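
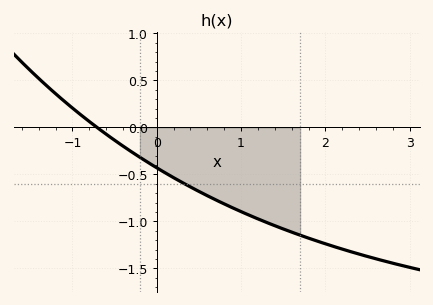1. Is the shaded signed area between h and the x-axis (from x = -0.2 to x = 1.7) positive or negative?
negative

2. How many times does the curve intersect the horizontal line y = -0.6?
1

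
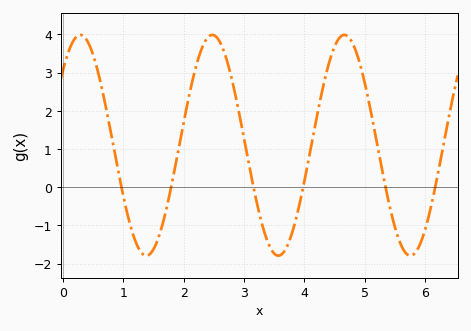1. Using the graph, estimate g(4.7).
3.98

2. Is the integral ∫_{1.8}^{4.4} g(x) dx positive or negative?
positive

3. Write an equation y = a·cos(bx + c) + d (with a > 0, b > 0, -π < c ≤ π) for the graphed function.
y = 2.89cos(2.87x - 0.822) + 1.1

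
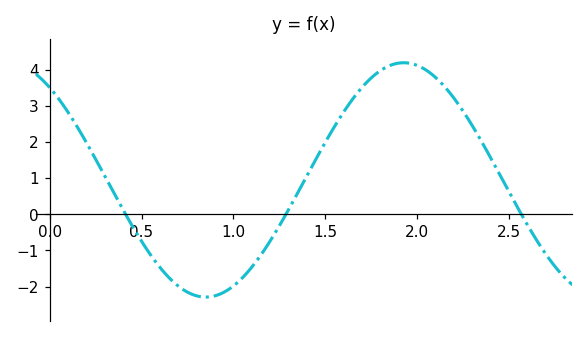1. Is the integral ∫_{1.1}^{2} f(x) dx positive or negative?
positive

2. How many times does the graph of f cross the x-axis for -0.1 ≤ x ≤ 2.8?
3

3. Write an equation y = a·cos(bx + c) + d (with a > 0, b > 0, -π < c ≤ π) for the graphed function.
y = 3.24cos(2.9x + 0.66) + 0.95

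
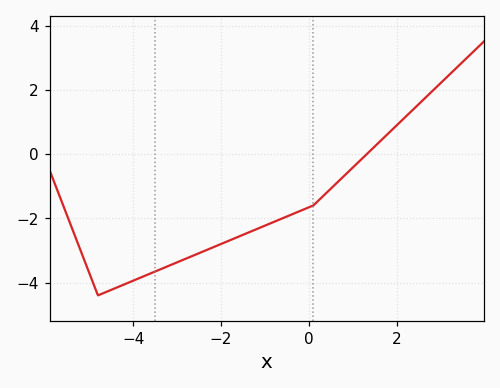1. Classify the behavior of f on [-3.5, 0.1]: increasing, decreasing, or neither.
increasing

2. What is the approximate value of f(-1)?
-2.23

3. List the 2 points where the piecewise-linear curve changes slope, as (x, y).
(-4.8, -4.4); (0.1, -1.6)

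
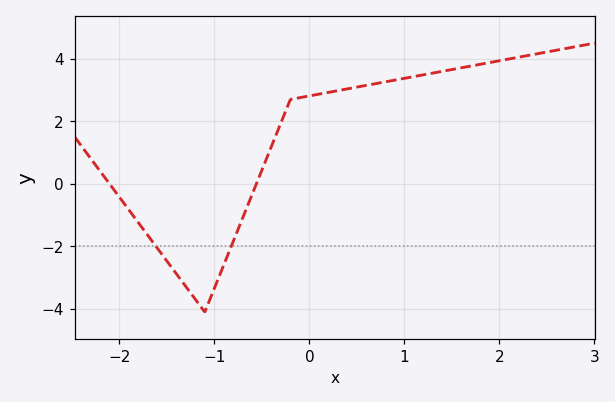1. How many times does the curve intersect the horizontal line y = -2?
2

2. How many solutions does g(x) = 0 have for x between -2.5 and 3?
2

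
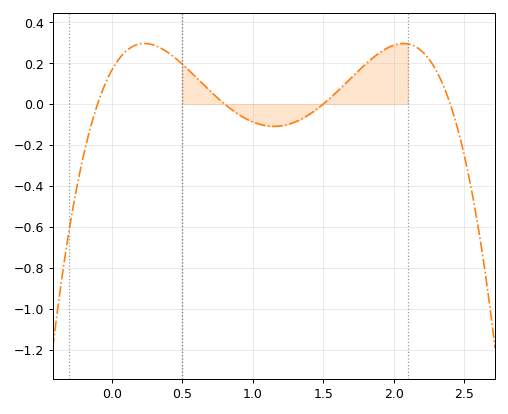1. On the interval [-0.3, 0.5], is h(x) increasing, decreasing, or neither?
neither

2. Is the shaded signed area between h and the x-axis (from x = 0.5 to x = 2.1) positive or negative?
positive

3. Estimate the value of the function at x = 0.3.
0.287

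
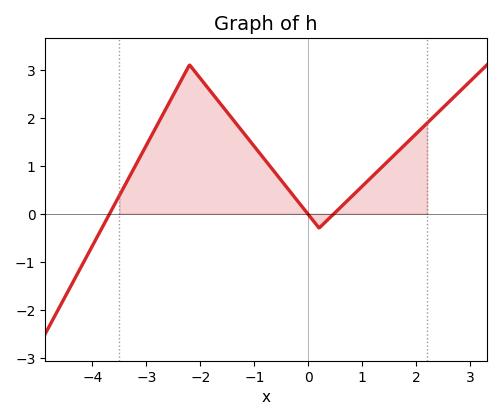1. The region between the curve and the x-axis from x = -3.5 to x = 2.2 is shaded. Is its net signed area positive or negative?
positive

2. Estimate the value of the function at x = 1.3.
0.9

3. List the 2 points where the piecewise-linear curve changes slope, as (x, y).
(-2.2, 3.1); (0.2, -0.3)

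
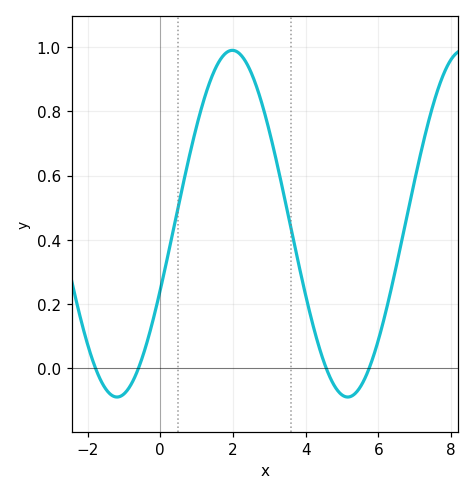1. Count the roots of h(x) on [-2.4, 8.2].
4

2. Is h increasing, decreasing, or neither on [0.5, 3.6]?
neither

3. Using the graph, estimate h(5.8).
0.02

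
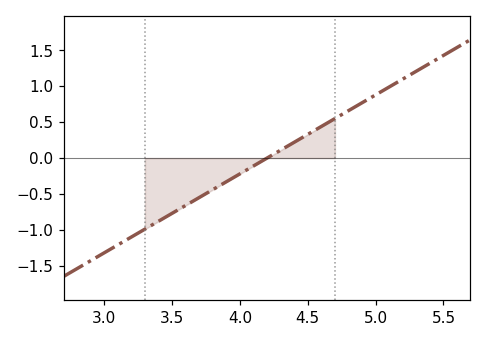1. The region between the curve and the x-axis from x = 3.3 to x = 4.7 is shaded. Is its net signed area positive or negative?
negative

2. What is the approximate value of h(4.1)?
-0.11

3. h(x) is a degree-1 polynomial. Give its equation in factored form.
y = 1.1(x - 4.2)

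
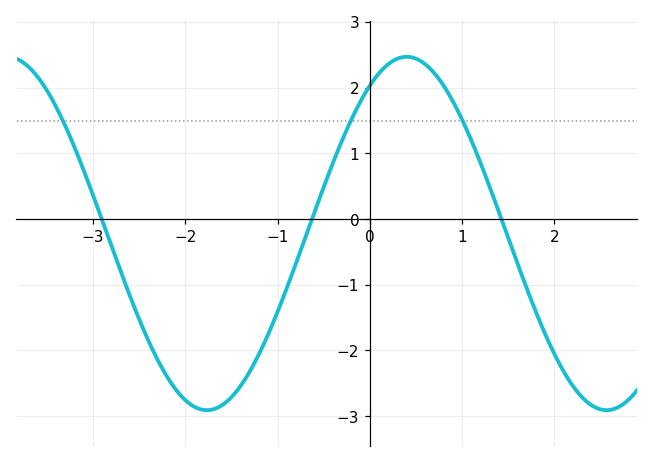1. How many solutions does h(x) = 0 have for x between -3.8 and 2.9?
3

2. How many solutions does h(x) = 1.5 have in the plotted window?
3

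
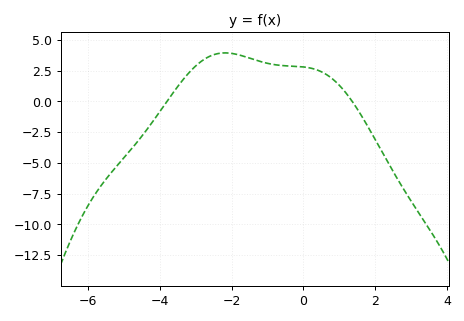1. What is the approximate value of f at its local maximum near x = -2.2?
4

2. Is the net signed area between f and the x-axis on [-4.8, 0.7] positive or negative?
positive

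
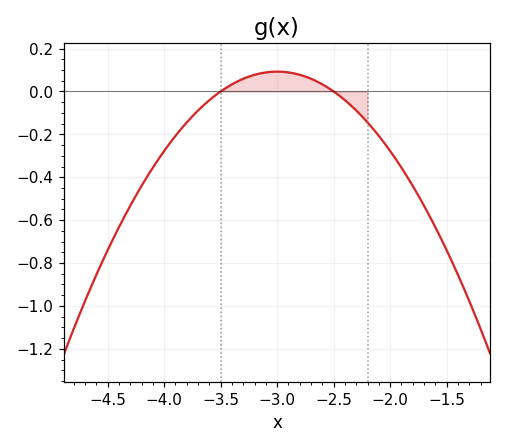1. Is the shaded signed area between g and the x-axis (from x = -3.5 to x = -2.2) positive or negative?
positive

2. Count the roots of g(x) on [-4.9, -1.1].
2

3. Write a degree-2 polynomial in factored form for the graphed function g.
y = -0.37(x + 3.5)(x + 2.5)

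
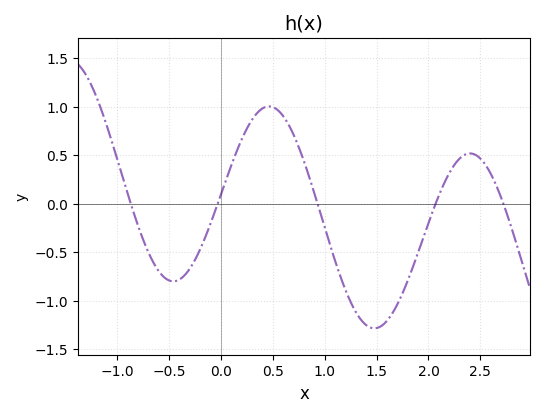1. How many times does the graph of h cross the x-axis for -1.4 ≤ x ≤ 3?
5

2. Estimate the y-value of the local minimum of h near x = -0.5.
-0.802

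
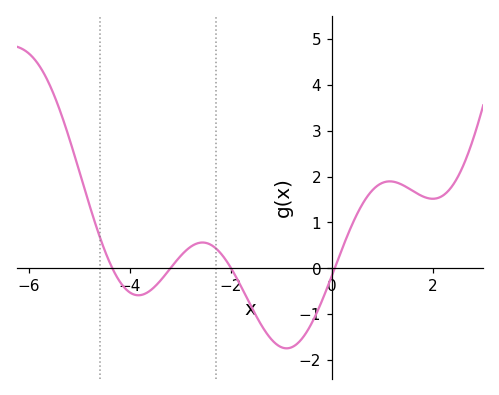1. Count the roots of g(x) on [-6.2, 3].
4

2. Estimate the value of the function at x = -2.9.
0.4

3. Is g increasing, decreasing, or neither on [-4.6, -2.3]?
neither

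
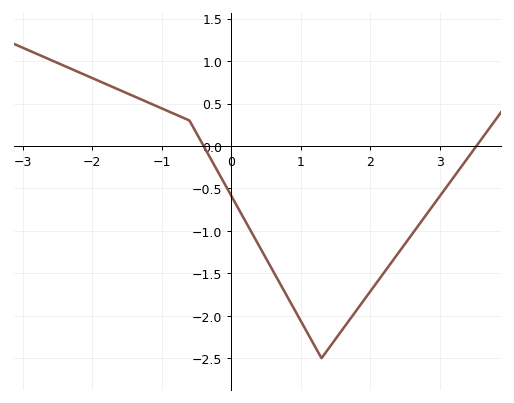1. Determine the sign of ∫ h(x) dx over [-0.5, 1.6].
negative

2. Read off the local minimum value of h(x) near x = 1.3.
-2.5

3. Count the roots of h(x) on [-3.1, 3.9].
2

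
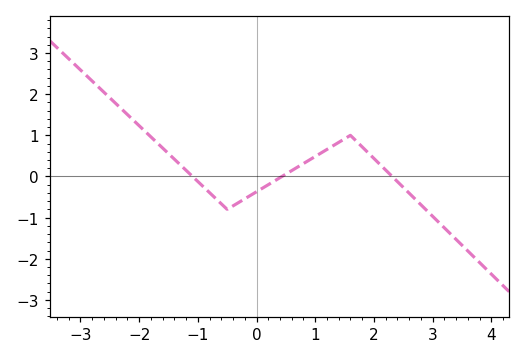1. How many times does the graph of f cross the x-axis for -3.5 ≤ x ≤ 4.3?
3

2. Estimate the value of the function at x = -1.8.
0.963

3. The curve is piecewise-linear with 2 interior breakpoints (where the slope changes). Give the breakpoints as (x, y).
(-0.5, -0.8); (1.6, 1)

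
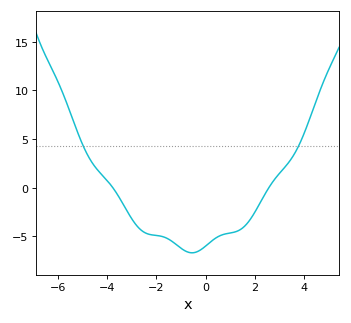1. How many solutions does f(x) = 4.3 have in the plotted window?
2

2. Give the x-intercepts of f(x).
-3.8, 2.6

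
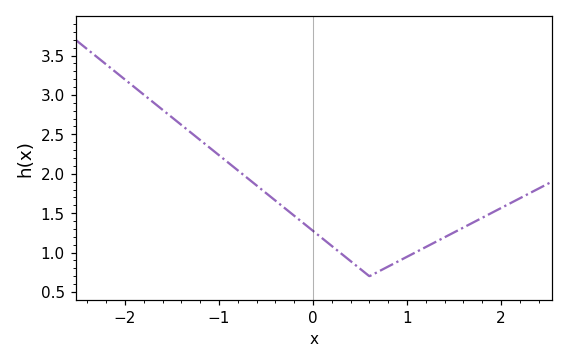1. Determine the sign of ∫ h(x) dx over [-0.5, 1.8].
positive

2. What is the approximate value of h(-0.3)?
1.55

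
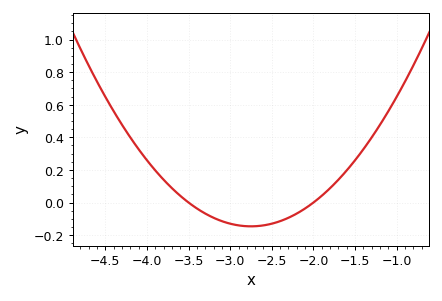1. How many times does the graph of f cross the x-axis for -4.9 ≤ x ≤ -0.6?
2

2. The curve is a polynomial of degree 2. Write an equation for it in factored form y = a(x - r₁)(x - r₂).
y = 0.26(x + 3.5)(x + 2)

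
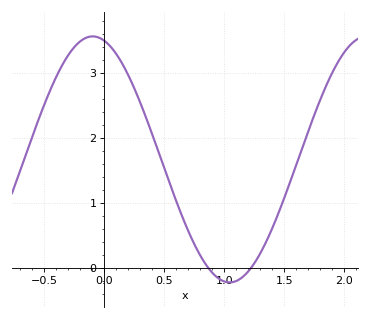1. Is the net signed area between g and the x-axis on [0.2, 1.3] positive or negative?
positive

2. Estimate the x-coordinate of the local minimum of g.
1.04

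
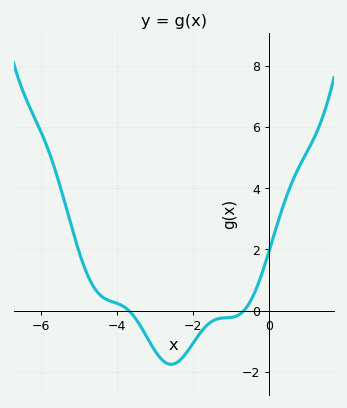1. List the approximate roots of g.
-3.6, -0.6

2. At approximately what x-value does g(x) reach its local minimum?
-2.6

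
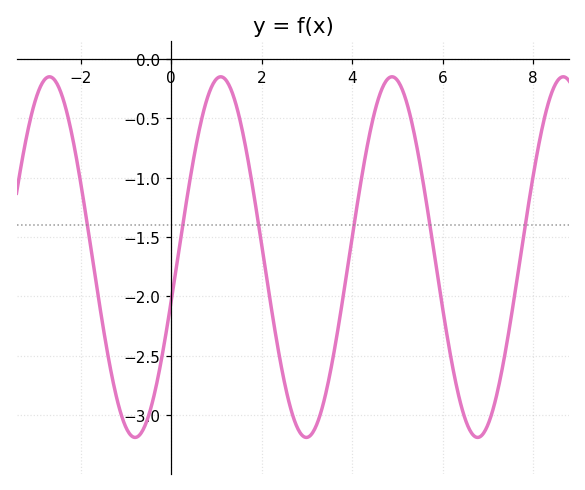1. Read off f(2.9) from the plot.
-3.2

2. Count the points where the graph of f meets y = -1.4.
6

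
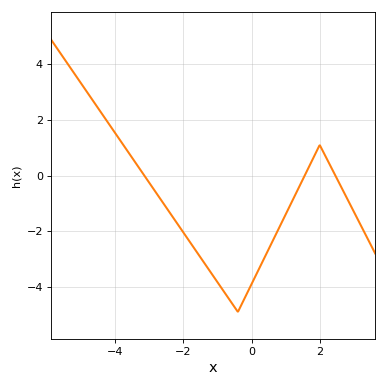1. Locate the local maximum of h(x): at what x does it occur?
2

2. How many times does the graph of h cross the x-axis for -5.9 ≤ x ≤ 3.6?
3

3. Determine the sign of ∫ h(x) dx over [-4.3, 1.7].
negative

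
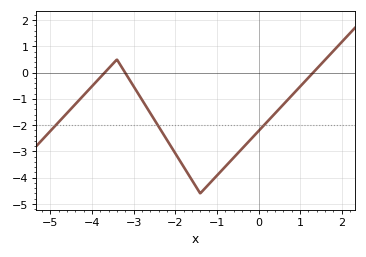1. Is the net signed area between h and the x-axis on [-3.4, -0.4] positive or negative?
negative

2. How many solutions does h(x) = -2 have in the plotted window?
3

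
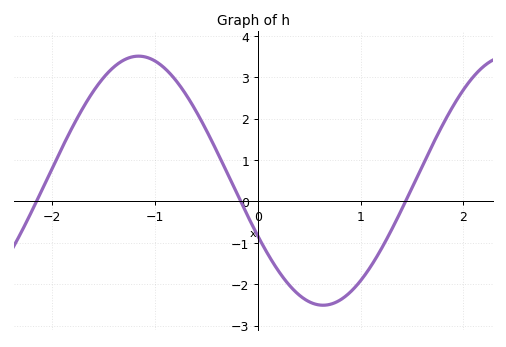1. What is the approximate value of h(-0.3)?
0.693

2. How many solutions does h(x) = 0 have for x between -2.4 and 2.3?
3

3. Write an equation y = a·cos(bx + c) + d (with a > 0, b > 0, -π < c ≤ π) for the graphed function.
y = 3.01cos(1.75x + 2.03) + 0.5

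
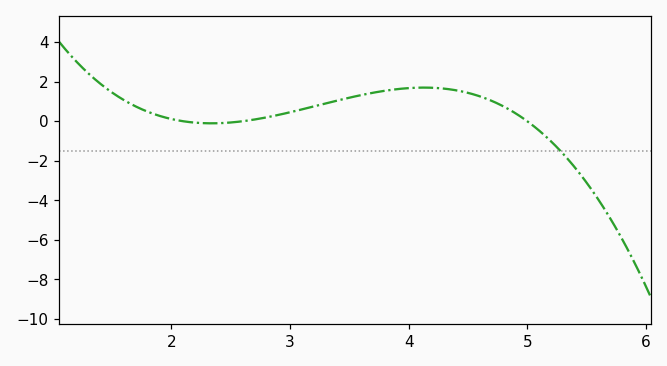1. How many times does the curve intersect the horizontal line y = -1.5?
1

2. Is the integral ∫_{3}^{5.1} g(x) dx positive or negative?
positive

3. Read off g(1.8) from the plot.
0.4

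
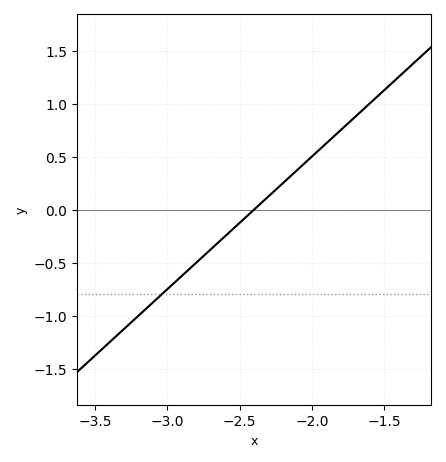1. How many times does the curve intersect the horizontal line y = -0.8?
1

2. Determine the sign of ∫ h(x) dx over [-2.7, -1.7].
positive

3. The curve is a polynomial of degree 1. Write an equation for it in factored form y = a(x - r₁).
y = 1.25(x + 2.4)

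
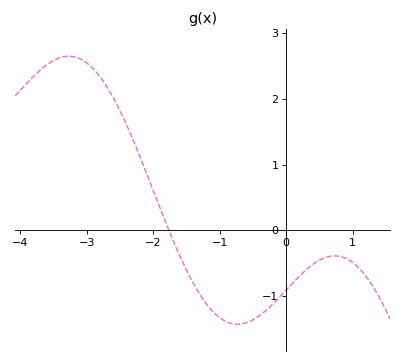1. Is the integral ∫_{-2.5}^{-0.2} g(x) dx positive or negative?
negative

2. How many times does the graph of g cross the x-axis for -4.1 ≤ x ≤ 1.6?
1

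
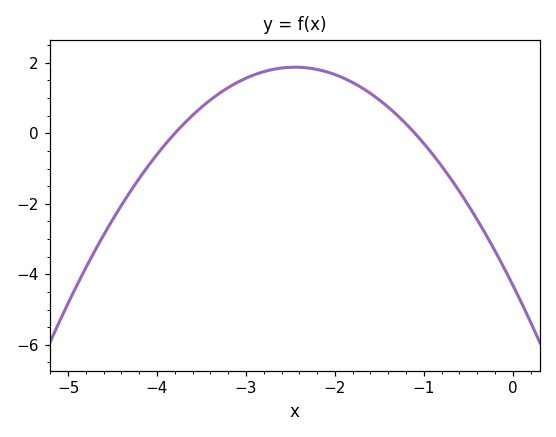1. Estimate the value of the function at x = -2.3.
1.8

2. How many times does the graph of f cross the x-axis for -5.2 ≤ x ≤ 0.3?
2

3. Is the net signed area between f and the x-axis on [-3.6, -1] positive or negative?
positive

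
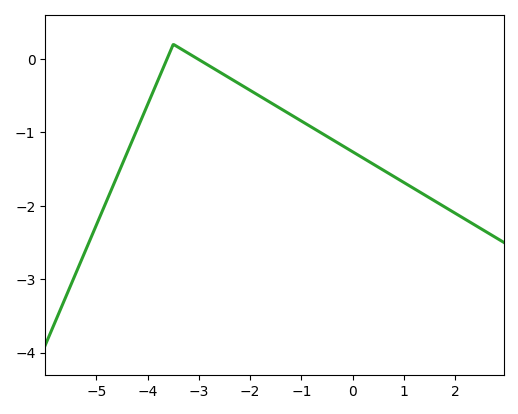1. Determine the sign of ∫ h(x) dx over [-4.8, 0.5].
negative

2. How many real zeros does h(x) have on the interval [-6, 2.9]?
2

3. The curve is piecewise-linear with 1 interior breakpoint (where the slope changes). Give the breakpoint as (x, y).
(-3.5, 0.2)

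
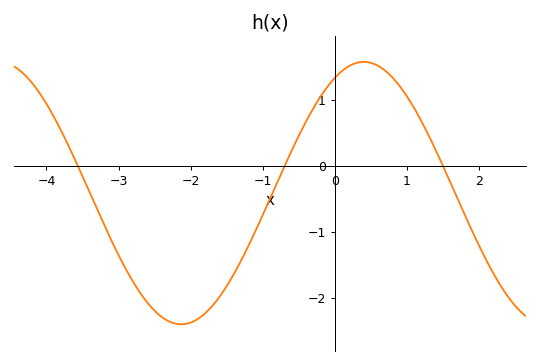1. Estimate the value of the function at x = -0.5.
0.456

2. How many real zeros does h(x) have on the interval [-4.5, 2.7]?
3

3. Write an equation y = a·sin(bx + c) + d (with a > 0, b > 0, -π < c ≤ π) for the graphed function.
y = 1.99sin(1.24x + 1.07) - 0.41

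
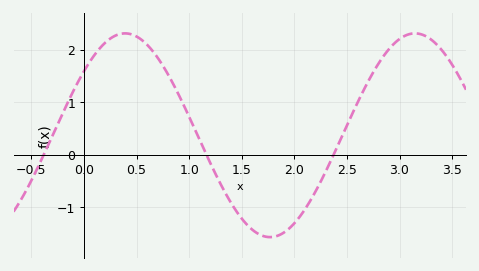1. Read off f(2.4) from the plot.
0.115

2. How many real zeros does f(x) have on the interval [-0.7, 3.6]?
3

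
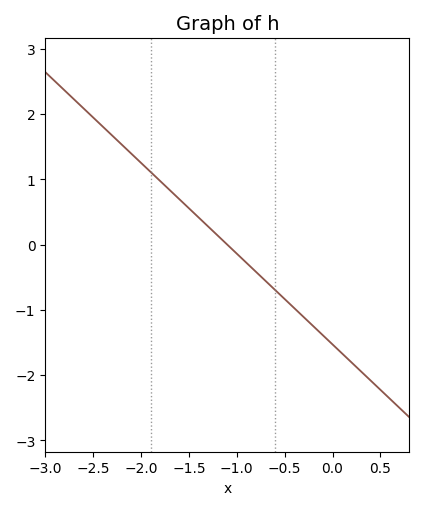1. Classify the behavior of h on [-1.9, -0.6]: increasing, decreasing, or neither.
decreasing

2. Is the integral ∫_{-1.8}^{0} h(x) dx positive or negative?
negative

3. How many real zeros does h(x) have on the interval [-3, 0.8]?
1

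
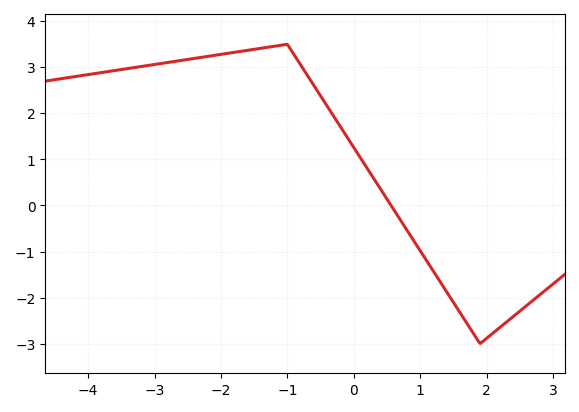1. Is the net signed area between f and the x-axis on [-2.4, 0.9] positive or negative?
positive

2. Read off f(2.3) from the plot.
-2.5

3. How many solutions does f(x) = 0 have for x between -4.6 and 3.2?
1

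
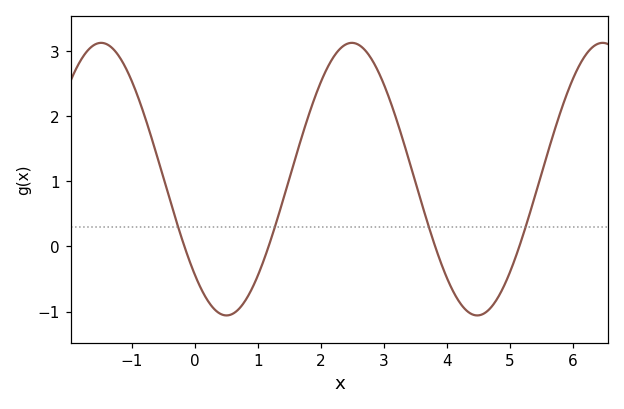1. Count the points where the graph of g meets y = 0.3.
4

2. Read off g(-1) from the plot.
2.5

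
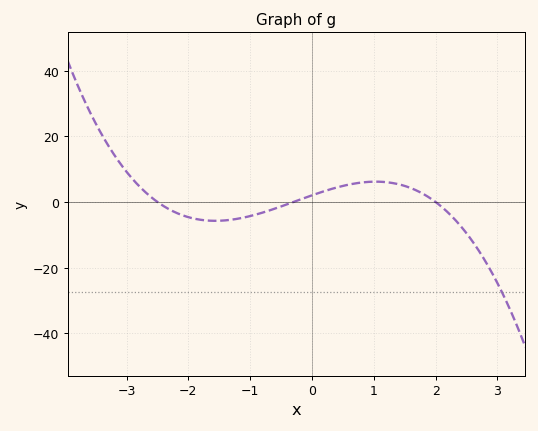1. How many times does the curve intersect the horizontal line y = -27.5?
1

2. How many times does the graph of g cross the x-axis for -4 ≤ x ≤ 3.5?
3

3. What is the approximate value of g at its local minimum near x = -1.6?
-6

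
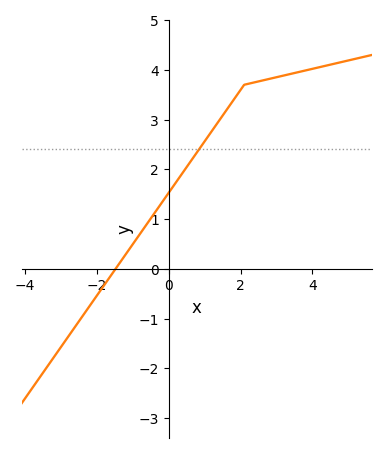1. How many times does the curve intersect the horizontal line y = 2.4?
1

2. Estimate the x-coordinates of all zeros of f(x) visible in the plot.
-1.4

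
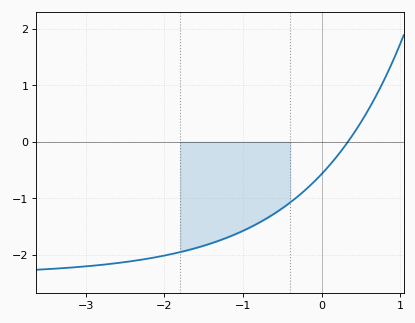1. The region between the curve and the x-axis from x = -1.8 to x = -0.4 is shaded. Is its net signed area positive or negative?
negative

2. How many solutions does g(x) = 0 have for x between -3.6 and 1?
1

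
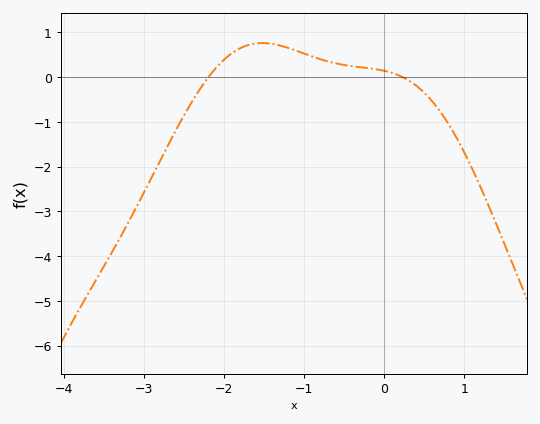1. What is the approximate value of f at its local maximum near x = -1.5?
0.8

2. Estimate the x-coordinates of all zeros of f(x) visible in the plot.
-2.2, 0.2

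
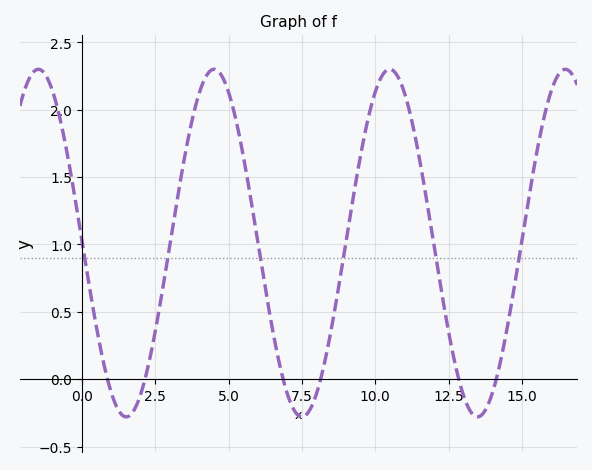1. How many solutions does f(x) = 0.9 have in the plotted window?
6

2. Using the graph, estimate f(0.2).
0.75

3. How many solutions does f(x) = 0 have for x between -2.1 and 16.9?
6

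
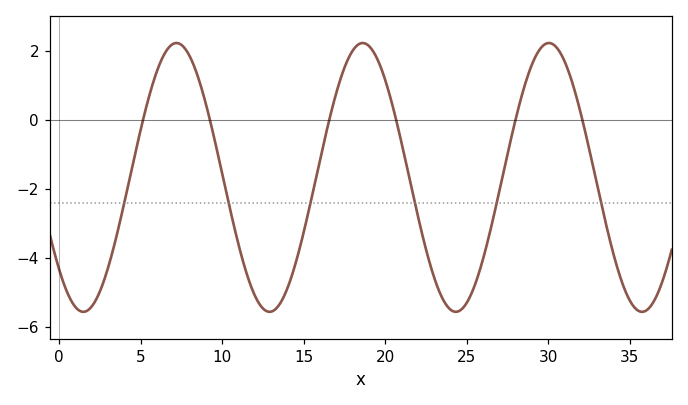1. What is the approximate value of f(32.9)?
-1.69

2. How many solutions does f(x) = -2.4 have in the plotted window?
6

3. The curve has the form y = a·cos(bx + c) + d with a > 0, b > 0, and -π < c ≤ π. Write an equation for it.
y = 3.89cos(0.55x + 2.33) - 1.67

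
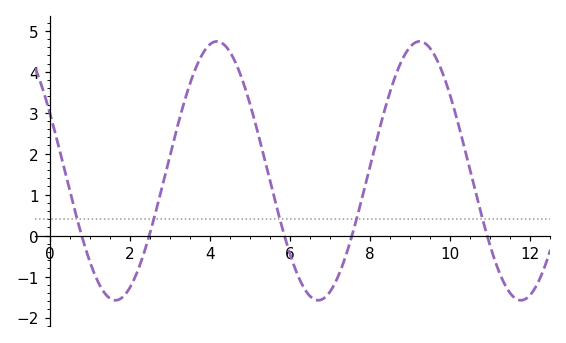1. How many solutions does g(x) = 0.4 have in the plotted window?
5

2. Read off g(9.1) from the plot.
4.69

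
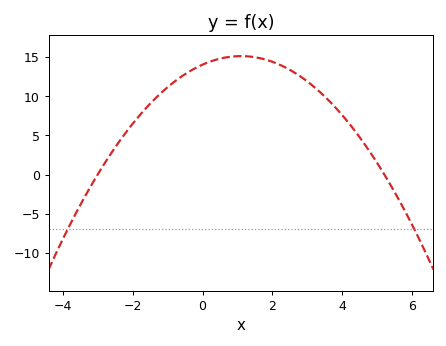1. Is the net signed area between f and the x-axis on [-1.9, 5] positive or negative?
positive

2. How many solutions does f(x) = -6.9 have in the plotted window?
2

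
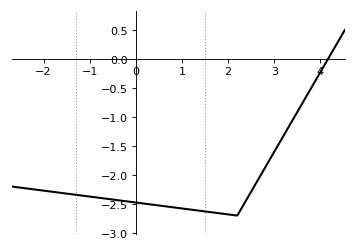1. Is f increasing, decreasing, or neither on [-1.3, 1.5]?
decreasing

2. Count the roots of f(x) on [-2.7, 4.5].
1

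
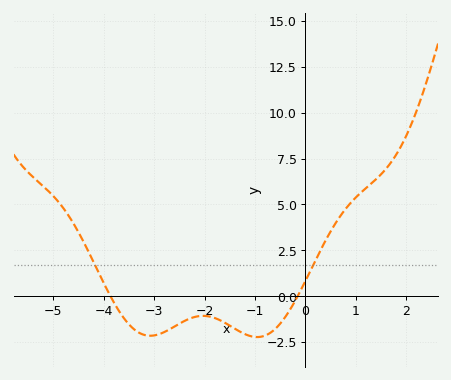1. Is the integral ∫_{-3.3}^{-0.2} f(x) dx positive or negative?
negative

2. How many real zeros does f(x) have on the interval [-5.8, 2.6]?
2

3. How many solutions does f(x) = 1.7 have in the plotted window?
2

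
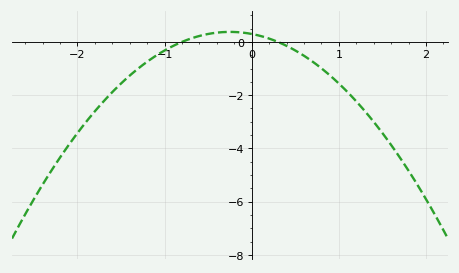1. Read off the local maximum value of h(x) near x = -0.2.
0.375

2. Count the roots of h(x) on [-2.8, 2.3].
2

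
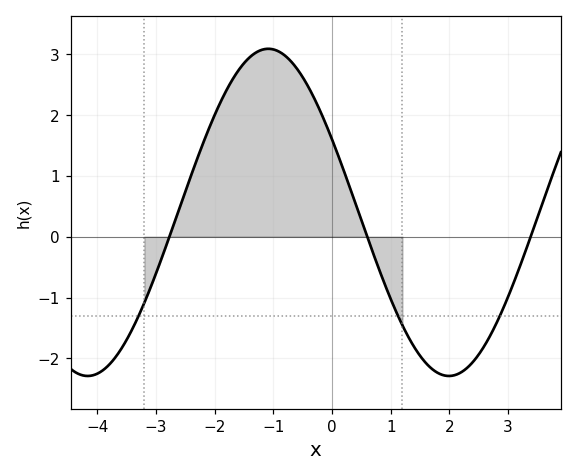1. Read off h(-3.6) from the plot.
-1.9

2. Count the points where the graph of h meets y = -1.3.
3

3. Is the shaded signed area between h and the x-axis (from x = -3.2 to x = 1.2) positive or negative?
positive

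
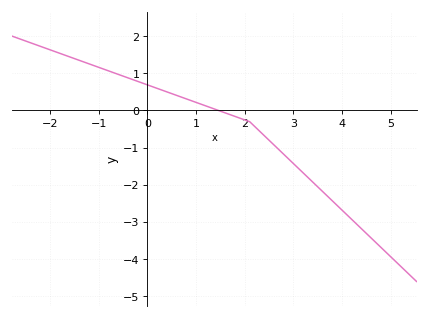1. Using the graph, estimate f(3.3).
-1.8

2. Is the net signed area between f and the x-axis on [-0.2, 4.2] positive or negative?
negative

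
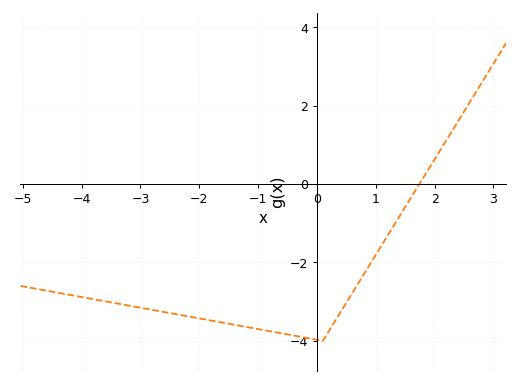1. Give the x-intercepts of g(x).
1.74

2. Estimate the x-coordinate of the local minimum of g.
0.097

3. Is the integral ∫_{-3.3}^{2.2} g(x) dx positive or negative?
negative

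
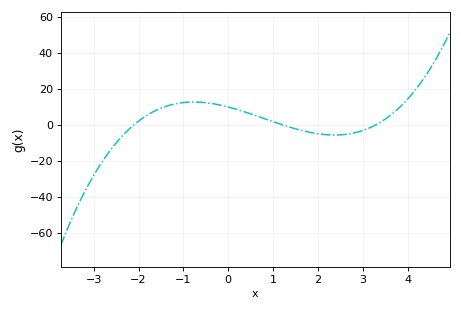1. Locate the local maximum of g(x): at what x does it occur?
-0.8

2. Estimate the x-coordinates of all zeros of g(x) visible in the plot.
-2, 1.2, 3.2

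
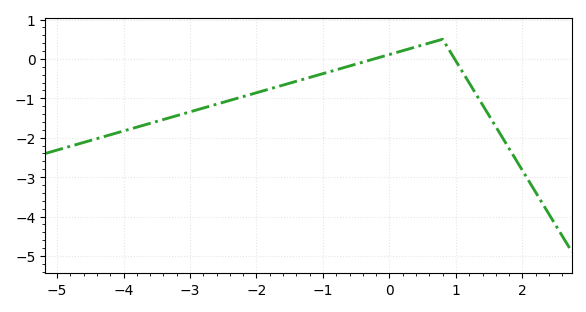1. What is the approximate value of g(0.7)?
0.451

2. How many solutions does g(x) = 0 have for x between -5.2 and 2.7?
2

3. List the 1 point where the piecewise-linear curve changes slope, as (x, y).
(0.8, 0.5)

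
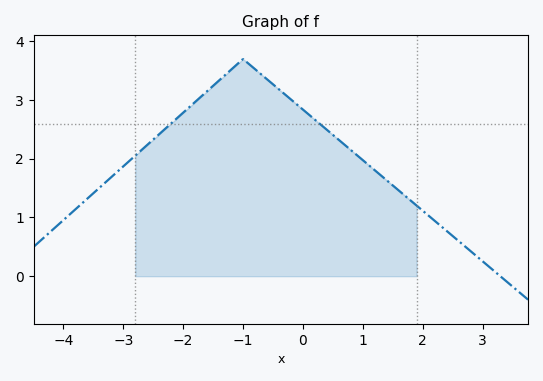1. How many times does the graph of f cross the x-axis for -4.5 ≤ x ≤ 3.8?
1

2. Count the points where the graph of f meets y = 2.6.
2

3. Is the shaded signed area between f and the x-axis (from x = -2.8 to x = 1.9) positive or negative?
positive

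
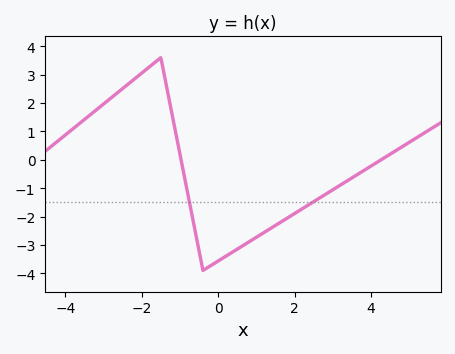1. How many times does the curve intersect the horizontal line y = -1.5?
2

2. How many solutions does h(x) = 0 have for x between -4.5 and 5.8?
2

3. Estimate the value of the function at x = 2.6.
-1.39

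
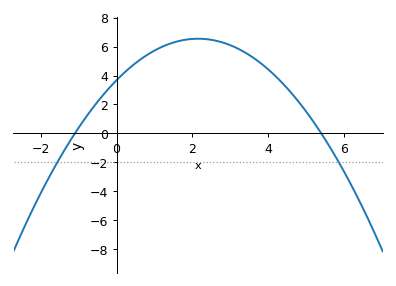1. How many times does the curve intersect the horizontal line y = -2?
2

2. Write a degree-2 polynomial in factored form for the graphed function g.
y = -0.62(x + 1.1)(x - 5.4)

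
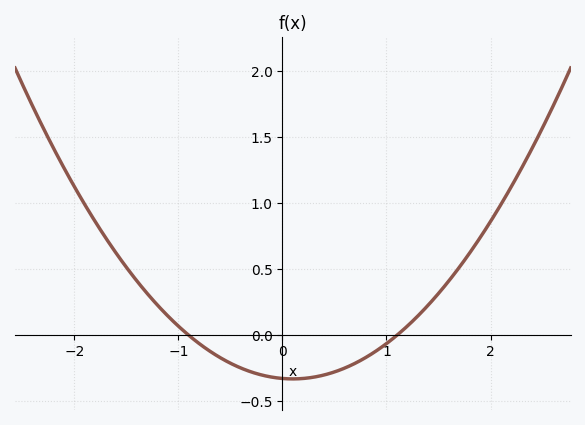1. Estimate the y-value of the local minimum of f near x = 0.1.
-0.33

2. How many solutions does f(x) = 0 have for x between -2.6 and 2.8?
2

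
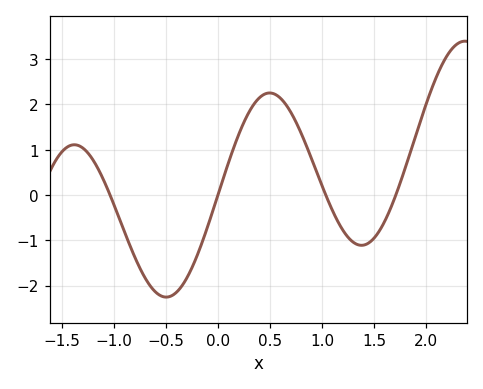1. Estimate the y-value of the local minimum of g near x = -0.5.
-2.3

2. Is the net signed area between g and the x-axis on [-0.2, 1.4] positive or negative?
positive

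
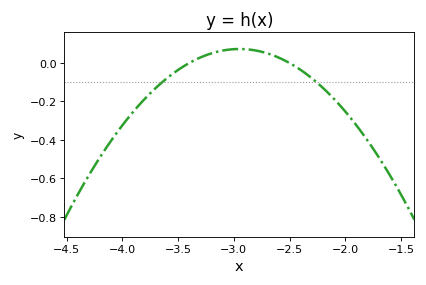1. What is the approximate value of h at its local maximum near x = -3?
0.073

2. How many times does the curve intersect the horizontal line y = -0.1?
2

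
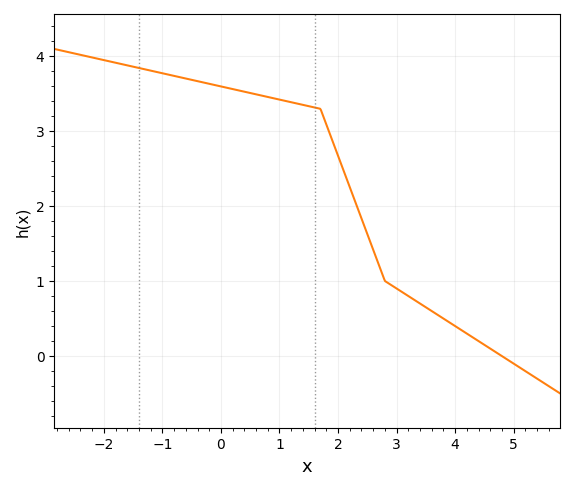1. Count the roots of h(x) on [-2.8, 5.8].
1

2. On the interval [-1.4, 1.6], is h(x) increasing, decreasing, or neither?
decreasing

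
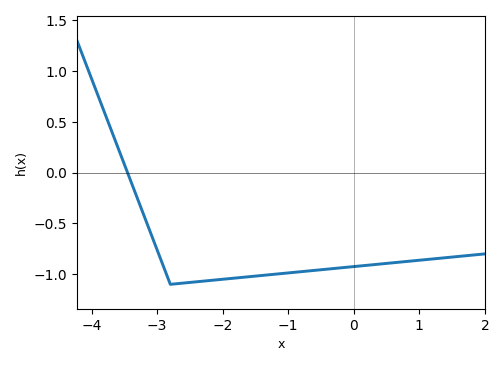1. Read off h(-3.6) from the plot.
0.25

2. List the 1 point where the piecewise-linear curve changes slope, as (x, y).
(-2.8, -1.1)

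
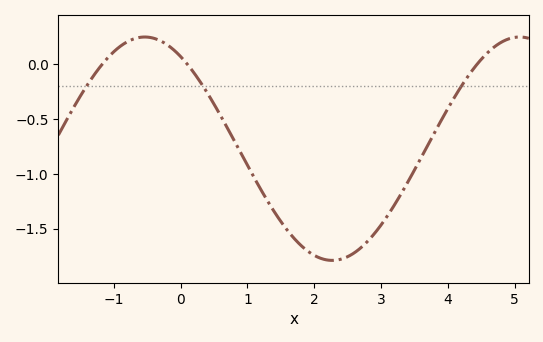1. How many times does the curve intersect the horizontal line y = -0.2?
3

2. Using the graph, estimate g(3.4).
-1.05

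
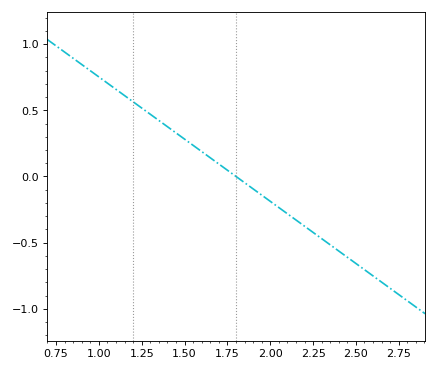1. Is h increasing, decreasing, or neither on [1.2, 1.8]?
decreasing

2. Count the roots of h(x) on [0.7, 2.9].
1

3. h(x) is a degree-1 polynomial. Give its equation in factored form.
y = -0.94(x - 1.8)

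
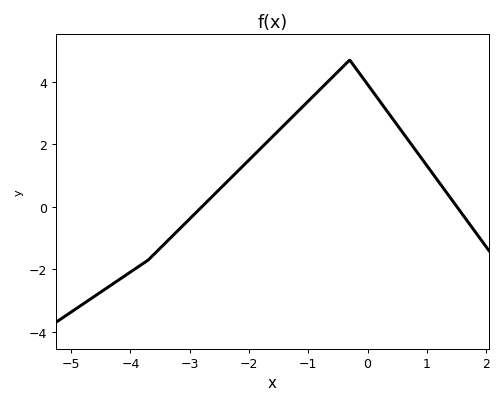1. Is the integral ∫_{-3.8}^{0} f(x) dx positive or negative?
positive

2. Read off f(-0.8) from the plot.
3.76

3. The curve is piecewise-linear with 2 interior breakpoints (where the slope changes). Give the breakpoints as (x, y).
(-3.7, -1.7); (-0.3, 4.7)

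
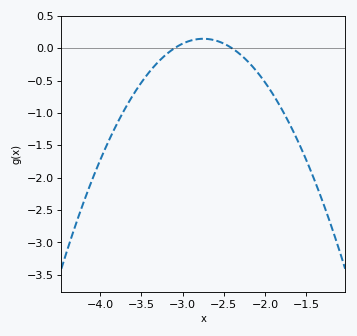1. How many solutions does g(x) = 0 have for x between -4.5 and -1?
2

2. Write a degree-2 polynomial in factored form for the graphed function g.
y = -1.2(x + 3.1)(x + 2.4)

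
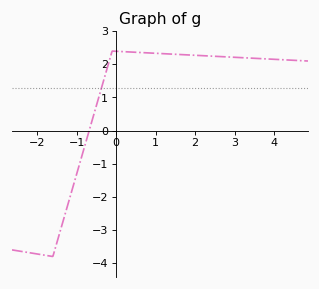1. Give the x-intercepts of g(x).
-0.681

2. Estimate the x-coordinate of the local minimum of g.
-1.6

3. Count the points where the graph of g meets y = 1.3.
1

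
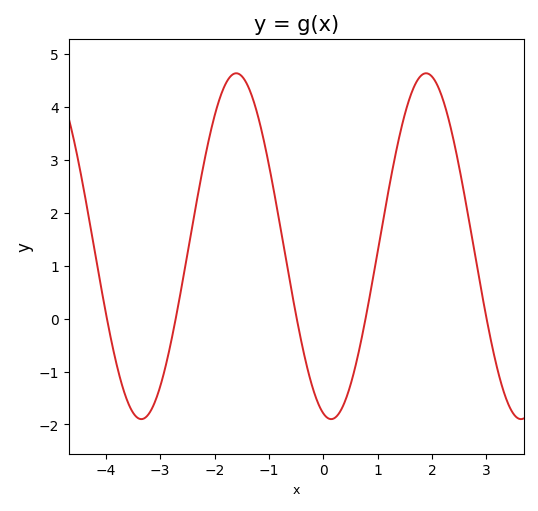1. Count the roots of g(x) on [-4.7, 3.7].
5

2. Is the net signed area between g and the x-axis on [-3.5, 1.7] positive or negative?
positive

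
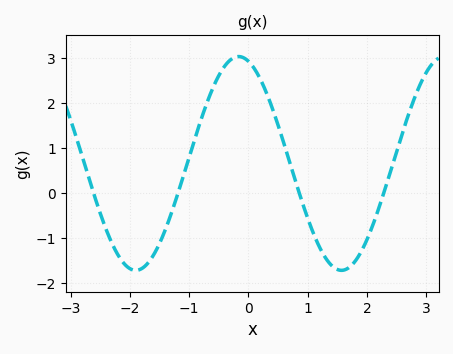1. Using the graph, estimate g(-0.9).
1.23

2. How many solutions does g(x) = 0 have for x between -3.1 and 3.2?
4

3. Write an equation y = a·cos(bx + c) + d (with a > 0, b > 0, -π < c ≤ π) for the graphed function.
y = 2.37cos(1.81x + 0.3) + 0.66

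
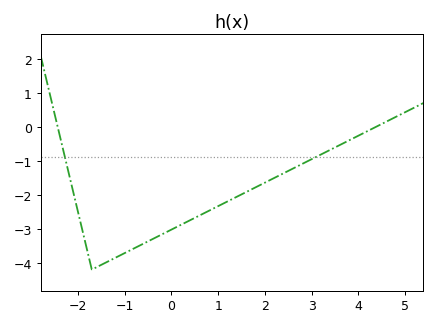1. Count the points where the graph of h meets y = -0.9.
2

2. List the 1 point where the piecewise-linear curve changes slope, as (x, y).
(-1.7, -4.2)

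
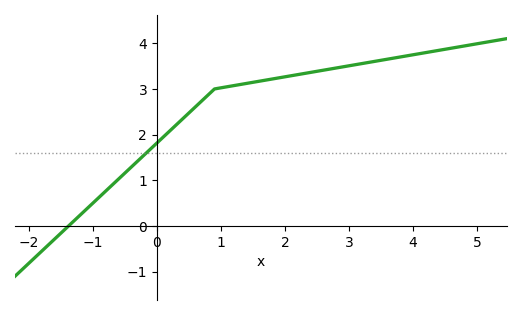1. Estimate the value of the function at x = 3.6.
3.7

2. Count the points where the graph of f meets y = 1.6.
1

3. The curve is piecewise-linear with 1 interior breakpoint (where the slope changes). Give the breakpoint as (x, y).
(0.9, 3)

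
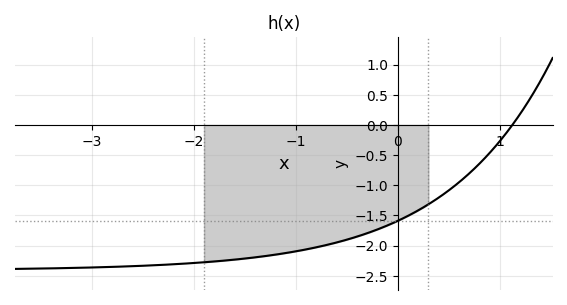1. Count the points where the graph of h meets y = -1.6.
1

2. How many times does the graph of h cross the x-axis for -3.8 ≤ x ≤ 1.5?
1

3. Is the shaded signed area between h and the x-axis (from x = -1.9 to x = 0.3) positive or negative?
negative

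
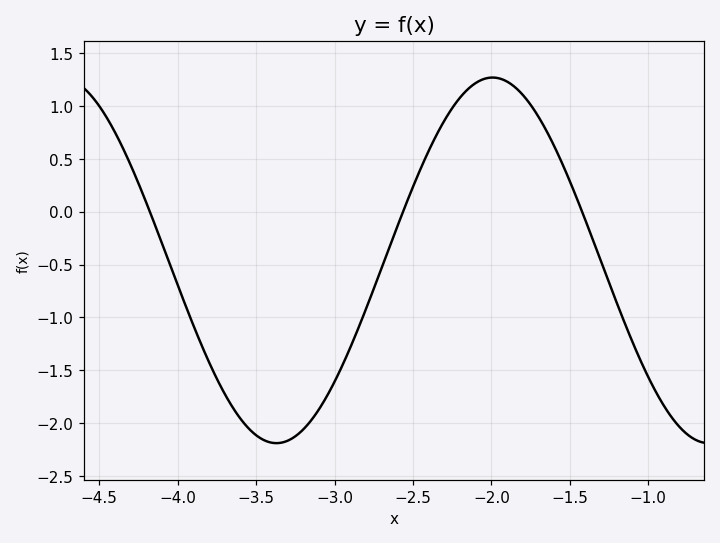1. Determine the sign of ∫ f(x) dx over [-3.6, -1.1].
negative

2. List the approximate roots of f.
-4.2, -2.6, -1.4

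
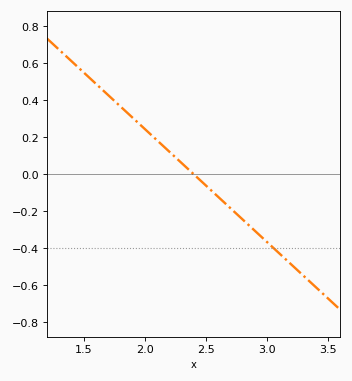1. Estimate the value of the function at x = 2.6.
-0.122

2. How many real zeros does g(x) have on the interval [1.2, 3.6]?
1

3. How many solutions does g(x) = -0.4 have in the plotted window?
1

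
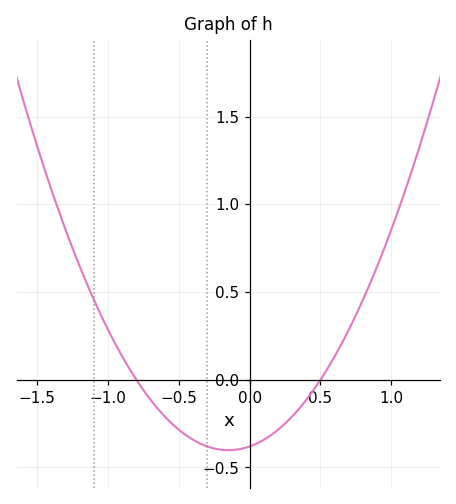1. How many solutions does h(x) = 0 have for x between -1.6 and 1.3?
2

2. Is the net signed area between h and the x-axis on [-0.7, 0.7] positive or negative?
negative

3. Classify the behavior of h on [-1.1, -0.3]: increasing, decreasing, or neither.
decreasing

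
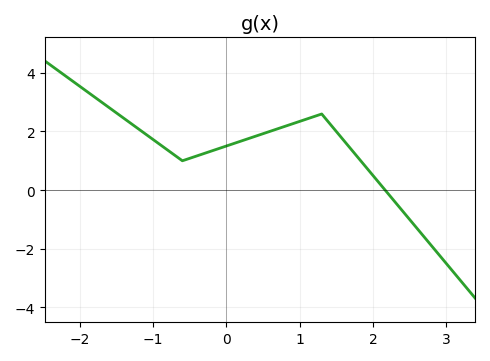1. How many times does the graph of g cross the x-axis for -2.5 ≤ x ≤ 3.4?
1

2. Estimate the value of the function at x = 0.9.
2.2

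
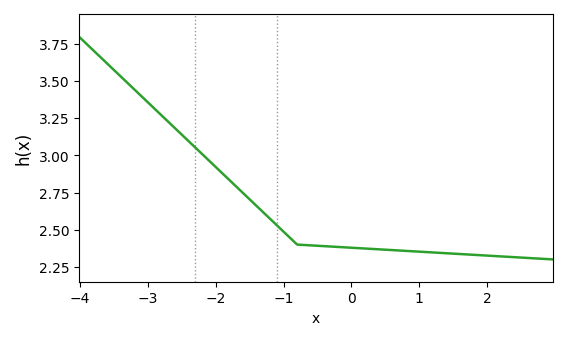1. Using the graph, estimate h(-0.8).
2.4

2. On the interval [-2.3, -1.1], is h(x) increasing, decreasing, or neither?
decreasing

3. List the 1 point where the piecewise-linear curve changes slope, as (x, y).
(-0.8, 2.4)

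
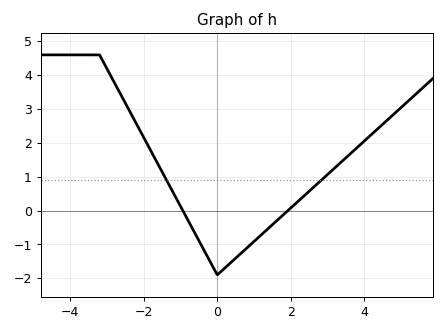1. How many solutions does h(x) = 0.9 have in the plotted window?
2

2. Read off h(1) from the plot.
-0.9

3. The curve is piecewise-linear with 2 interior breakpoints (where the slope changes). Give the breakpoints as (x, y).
(-3.2, 4.6); (0, -1.9)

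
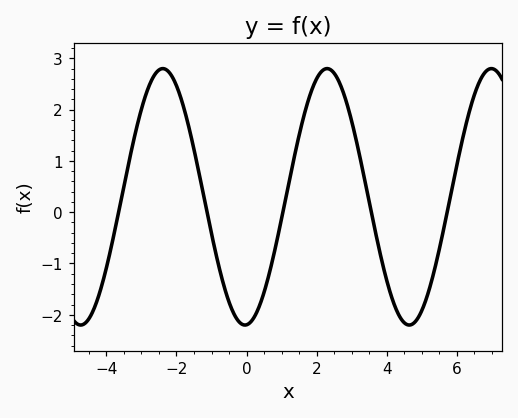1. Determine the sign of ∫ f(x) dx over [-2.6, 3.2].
positive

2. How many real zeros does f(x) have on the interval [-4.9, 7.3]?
5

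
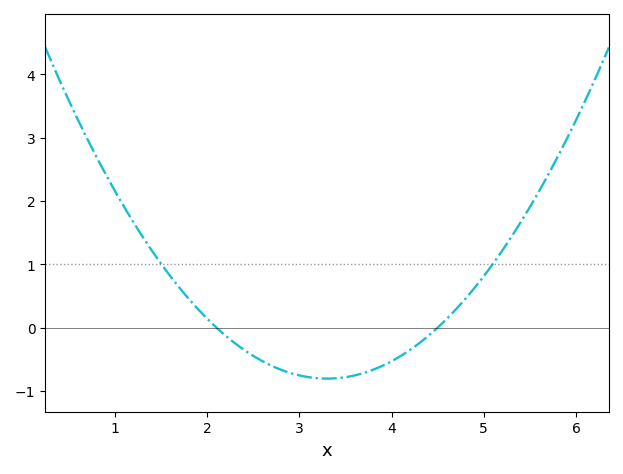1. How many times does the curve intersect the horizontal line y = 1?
2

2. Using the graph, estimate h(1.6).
0.8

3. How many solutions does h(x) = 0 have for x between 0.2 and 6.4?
2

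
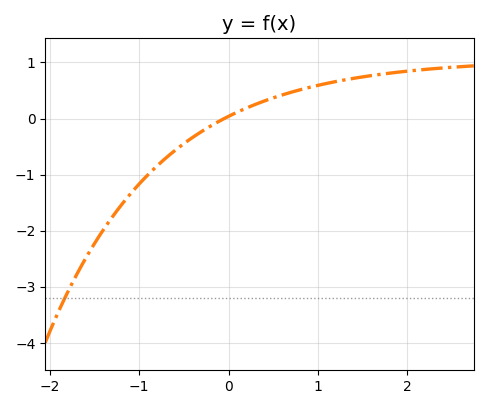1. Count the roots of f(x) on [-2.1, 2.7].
1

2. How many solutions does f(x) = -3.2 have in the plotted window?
1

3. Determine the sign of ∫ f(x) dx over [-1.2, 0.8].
negative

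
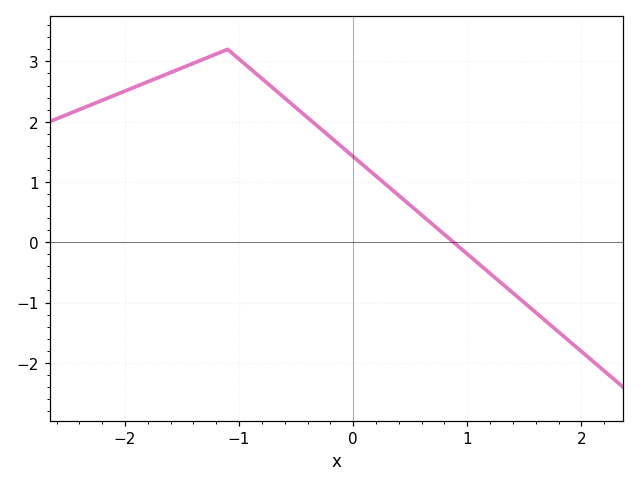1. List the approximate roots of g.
0.9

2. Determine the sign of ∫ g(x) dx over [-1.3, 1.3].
positive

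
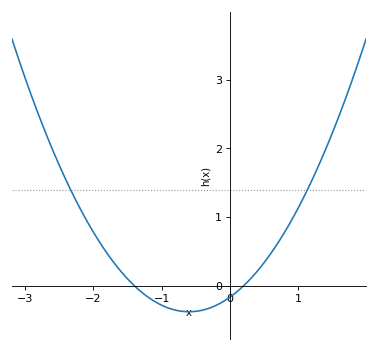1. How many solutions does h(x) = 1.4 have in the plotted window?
2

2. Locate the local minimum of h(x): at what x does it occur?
-0.6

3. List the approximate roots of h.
-1.4, 0.2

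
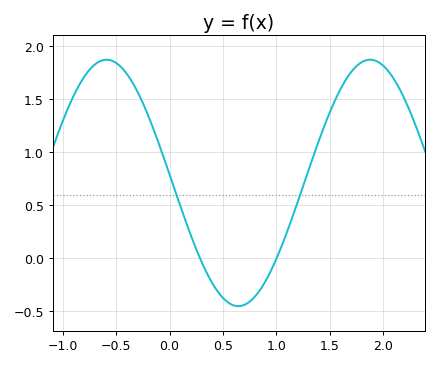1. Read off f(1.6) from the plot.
1.6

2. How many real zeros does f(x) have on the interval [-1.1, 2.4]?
2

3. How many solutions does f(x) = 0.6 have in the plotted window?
2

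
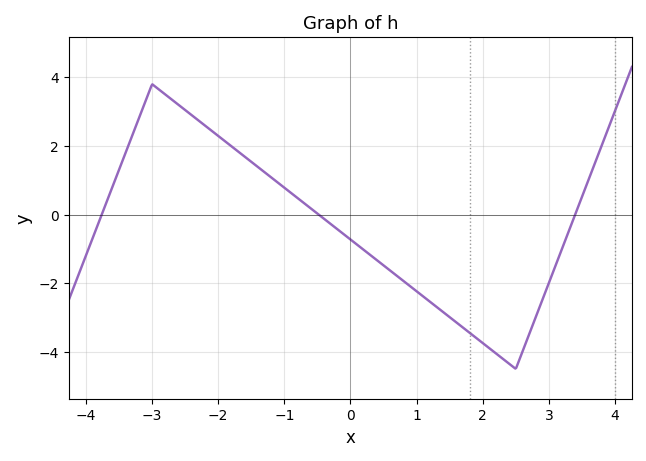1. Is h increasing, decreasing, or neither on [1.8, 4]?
neither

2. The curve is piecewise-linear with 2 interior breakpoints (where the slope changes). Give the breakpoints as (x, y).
(-3, 3.8); (2.5, -4.5)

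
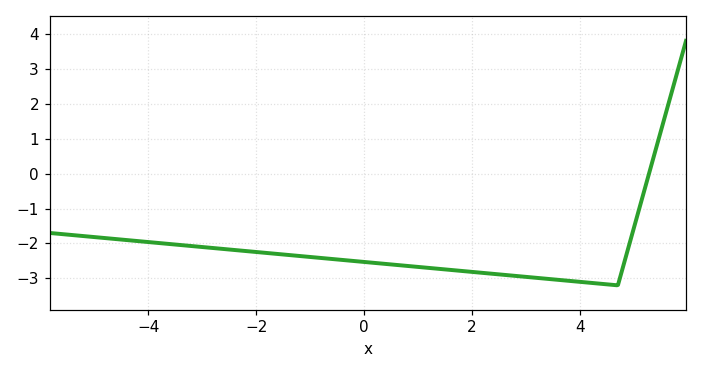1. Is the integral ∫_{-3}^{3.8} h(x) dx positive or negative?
negative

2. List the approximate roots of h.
5.2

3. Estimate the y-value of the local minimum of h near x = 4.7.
-3.2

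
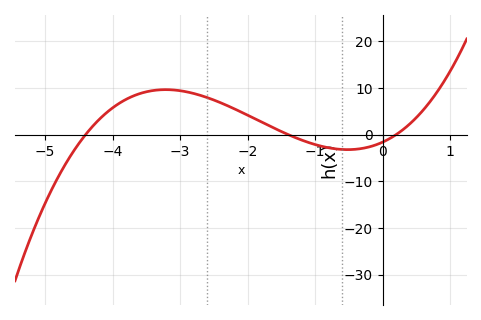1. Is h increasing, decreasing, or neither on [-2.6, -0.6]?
decreasing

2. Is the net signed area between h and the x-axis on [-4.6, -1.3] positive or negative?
positive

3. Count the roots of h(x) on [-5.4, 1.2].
3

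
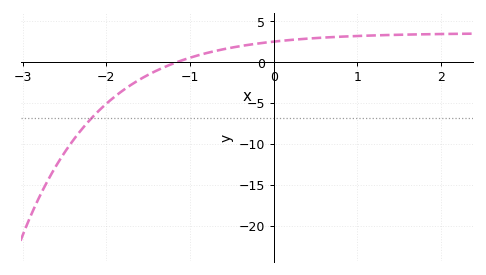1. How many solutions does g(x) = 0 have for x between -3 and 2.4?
1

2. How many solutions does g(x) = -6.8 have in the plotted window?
1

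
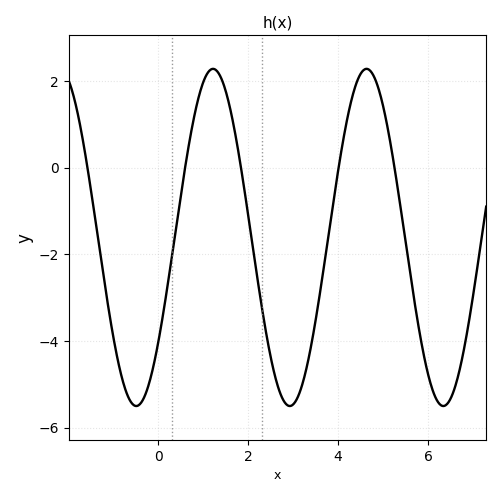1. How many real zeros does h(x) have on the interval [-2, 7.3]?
5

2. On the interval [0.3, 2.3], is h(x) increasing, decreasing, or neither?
neither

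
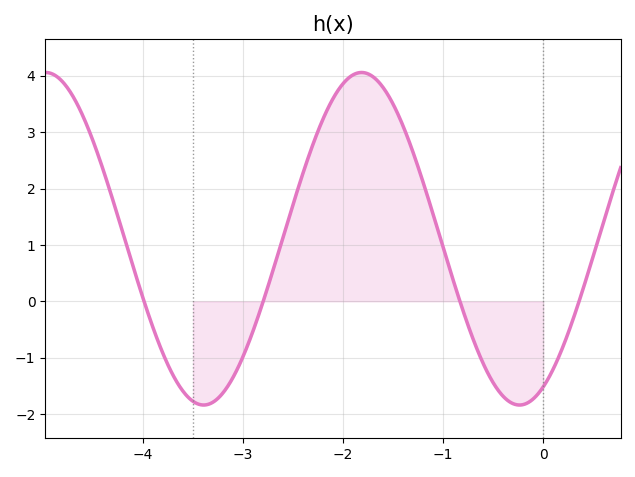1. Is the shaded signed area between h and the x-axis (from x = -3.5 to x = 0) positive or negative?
positive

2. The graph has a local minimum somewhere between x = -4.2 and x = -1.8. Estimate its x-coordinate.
-3.39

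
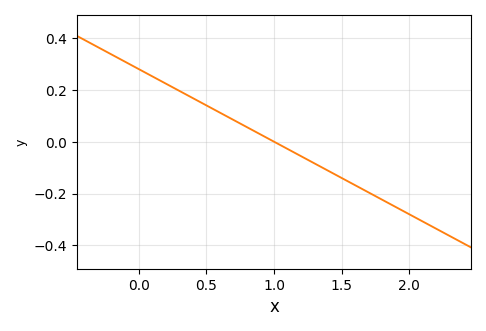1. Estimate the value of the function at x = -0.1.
0.308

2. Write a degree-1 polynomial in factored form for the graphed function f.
y = -0.28(x - 1)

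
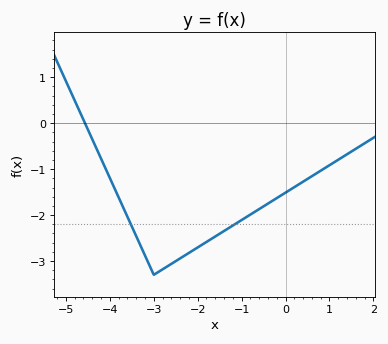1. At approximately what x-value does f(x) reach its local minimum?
-3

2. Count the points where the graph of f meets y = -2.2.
2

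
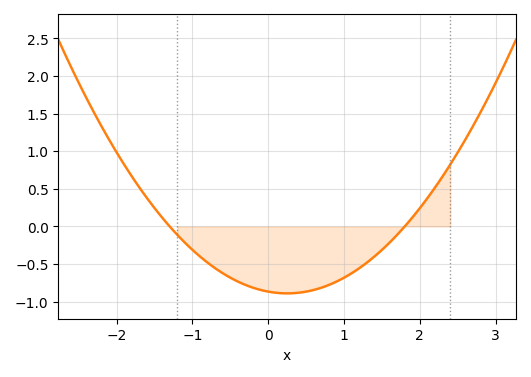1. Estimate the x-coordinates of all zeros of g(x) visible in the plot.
-1.3, 1.8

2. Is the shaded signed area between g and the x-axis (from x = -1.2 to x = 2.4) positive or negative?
negative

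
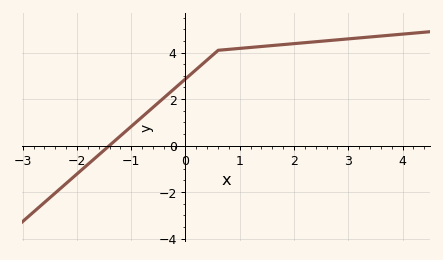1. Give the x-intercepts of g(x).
-1.4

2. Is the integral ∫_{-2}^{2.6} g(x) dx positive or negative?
positive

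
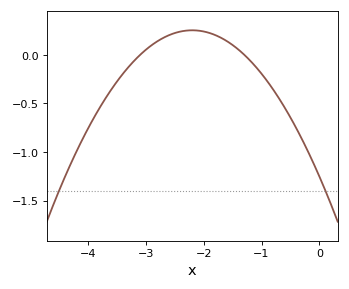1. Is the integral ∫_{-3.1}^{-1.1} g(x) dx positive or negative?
positive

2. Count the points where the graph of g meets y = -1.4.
2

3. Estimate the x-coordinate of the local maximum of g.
-2.2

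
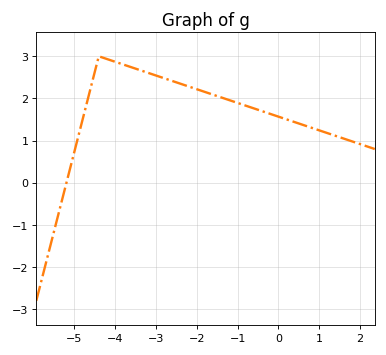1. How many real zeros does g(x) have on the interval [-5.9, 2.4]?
1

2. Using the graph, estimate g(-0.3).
1.67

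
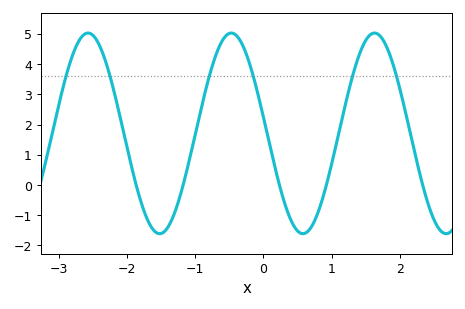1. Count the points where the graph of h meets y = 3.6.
6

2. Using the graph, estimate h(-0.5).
5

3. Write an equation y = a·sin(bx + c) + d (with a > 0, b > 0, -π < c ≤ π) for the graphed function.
y = 3.32sin(3x + 3) + 1.71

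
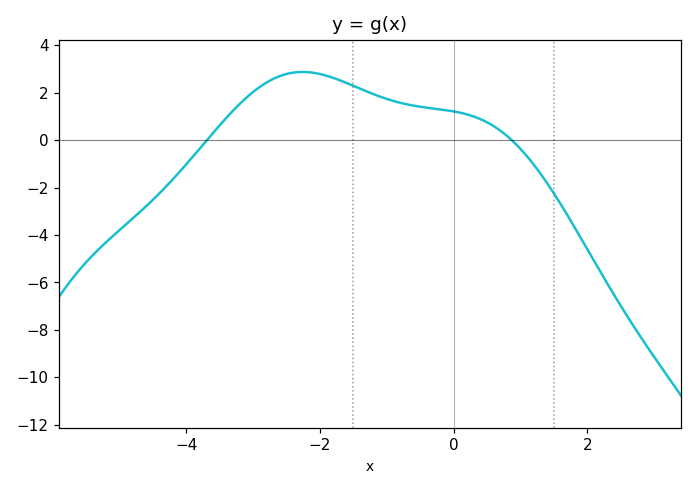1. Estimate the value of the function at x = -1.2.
2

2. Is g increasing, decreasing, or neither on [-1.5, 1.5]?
decreasing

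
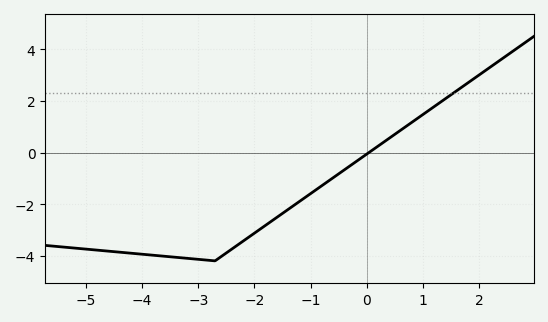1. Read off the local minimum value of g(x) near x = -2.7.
-4.2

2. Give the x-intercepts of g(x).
0.041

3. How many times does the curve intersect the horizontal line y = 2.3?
1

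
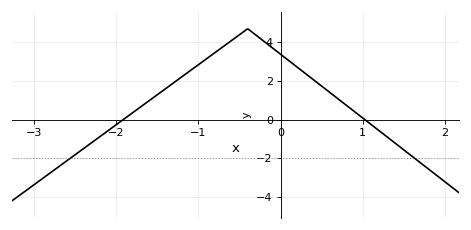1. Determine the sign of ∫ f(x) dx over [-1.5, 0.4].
positive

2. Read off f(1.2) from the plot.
-0.574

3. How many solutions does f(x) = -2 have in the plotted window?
2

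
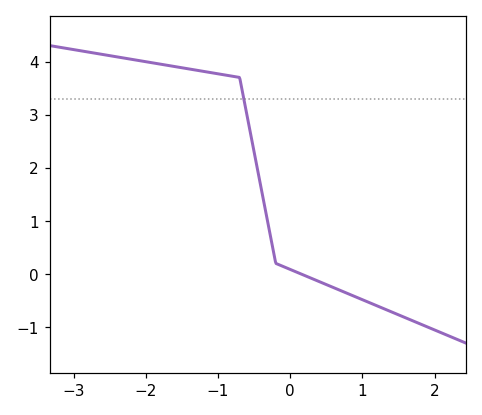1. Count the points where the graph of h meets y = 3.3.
1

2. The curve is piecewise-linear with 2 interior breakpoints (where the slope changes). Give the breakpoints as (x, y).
(-0.7, 3.7); (-0.2, 0.2)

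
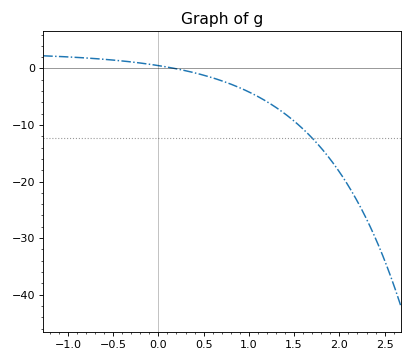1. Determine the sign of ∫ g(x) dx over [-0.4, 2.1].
negative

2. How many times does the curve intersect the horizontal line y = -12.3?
1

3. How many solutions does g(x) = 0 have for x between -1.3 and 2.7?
1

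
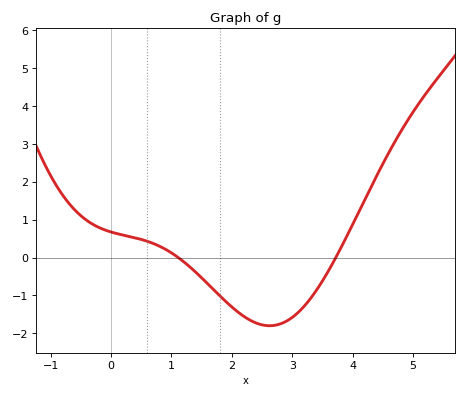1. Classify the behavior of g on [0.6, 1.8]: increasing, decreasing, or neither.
decreasing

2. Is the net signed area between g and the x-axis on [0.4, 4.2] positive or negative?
negative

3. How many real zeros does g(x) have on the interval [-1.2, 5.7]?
2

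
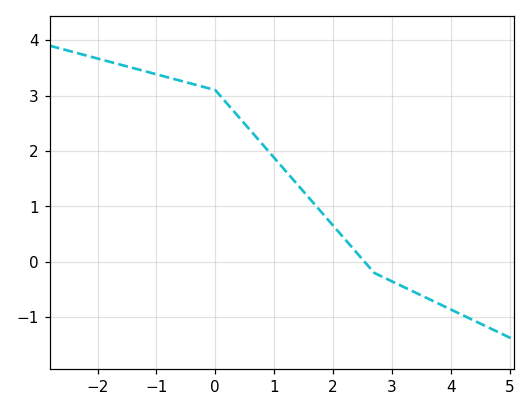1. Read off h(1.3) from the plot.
1.5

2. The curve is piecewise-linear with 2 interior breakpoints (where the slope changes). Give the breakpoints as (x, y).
(0, 3.1); (2.7, -0.2)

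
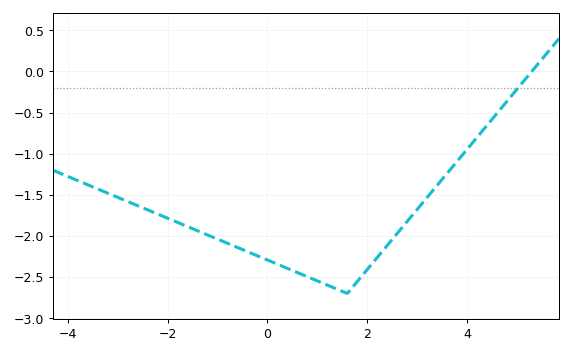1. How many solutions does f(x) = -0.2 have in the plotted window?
1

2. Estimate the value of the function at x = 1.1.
-2.55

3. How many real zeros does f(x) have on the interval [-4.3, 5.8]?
1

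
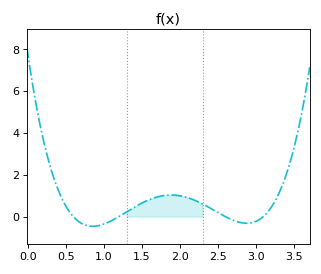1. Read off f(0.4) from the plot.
1.2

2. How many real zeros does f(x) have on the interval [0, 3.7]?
4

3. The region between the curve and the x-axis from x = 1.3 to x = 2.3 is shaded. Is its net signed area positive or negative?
positive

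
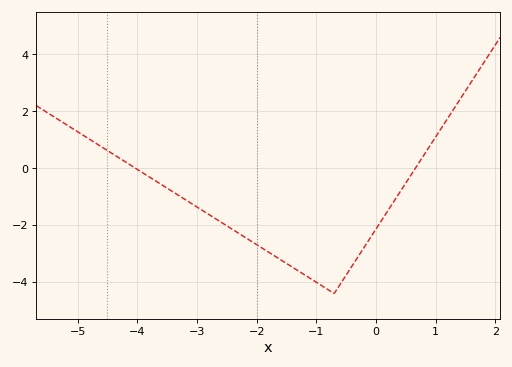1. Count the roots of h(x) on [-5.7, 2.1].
2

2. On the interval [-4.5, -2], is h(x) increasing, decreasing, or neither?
decreasing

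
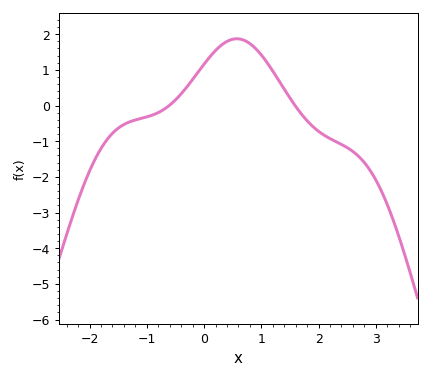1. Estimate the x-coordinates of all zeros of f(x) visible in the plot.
-0.608, 1.59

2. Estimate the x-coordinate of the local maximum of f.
0.571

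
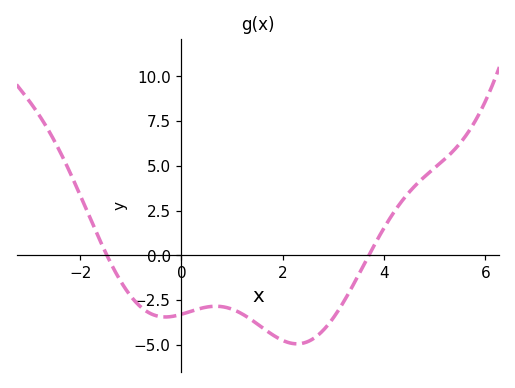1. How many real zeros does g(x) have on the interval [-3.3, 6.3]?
2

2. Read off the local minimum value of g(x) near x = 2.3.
-5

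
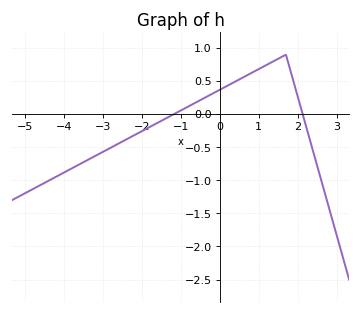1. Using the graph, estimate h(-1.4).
-0.07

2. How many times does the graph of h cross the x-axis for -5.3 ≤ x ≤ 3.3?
2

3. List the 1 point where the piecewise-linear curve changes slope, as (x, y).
(1.7, 0.9)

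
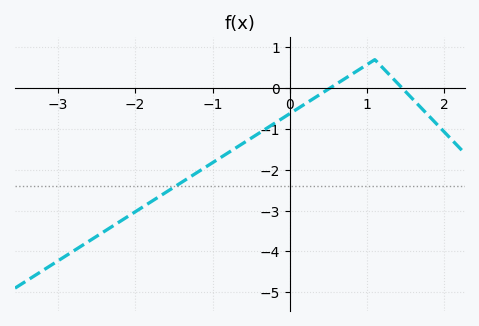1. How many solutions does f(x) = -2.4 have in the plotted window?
1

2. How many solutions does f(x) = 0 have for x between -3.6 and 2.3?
2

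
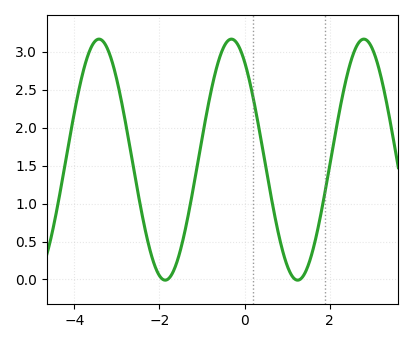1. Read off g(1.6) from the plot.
0.4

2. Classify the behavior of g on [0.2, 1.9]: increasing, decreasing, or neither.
neither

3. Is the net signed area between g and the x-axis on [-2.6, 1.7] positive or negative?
positive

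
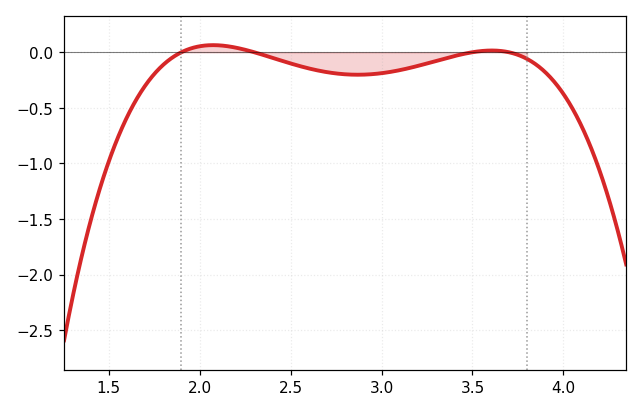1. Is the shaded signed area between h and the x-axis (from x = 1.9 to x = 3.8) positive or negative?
negative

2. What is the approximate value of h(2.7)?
-0.179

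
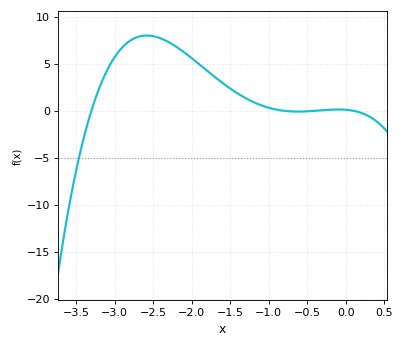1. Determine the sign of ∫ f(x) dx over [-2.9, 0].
positive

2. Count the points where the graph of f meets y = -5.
1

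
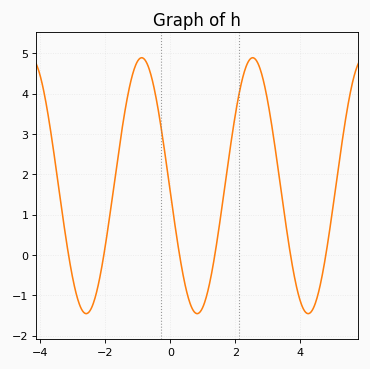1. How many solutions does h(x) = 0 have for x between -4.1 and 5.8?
6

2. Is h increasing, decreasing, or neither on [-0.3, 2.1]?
neither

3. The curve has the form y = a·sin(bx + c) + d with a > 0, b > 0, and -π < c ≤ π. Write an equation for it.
y = 3.17sin(1.84x - 3.09) + 1.72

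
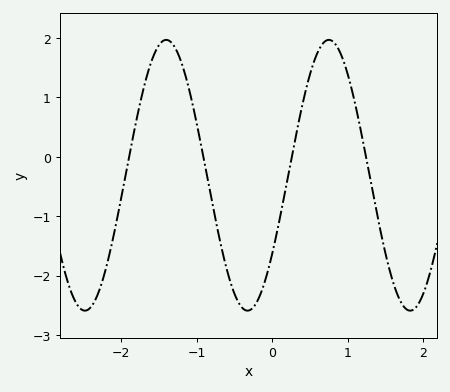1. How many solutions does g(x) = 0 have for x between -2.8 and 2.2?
4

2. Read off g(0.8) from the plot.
1.95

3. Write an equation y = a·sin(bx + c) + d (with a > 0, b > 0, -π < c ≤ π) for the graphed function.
y = 2.28sin(2.92x - 0.62) - 0.31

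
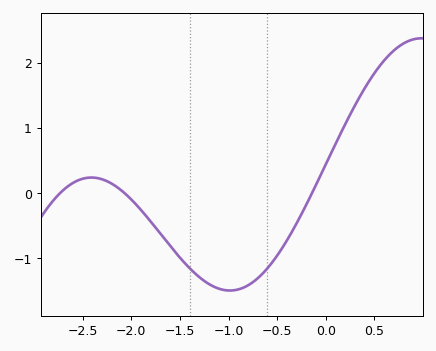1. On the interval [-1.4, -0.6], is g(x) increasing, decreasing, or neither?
neither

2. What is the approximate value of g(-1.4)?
-1.15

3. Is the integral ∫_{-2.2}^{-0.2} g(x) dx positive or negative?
negative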